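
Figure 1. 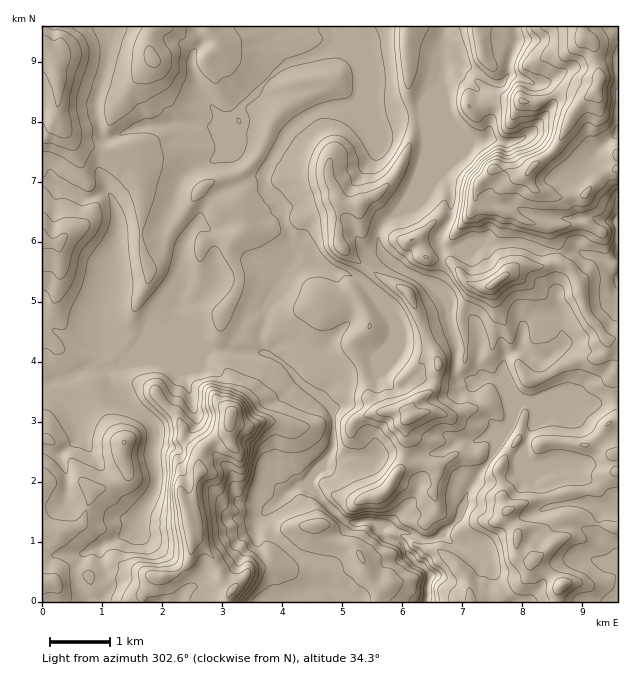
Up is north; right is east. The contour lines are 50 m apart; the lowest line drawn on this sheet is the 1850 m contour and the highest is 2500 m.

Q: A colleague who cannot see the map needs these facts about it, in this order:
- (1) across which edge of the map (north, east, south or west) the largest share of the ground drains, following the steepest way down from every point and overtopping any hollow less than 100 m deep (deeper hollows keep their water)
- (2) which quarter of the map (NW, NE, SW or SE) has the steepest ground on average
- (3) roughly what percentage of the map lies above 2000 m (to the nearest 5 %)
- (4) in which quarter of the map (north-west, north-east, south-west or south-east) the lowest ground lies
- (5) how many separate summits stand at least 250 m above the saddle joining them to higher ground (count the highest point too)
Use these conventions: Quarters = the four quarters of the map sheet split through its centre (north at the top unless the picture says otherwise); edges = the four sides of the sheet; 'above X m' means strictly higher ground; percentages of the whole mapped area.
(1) Most of the ground drains across the southern edge.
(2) Slopes are steepest in the north-east quarter.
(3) Roughly 75 % of the ground is higher than 2000 m.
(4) The lowest ground is in the south-east quarter.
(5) Counting only tops that stand 250 m proud, the map has 3 summits.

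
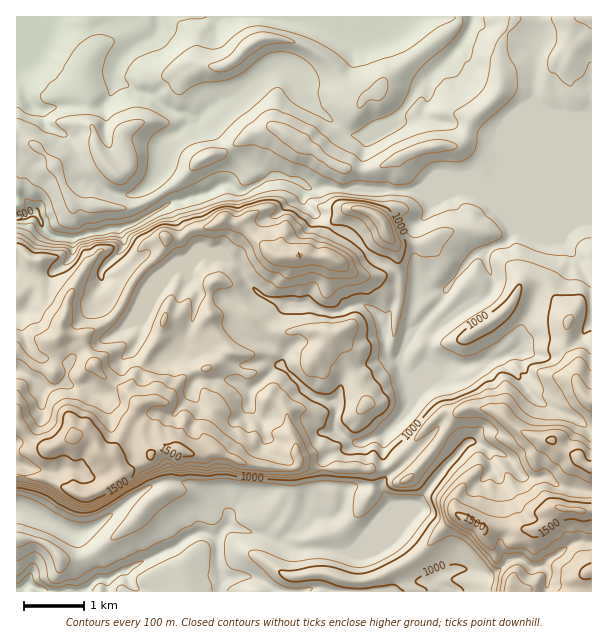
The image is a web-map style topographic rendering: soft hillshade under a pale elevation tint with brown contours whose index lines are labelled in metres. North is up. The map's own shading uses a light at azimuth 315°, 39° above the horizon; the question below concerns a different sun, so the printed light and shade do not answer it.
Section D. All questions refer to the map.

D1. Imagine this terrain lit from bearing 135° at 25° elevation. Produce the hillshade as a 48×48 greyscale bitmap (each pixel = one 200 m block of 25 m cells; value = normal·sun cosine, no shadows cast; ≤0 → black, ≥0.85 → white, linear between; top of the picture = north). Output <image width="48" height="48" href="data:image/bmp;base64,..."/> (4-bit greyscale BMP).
<image width="48" height="48" href="data:image/bmp;base64,Qk32BAAAAAAAAHYAAAAoAAAAMAAAADAAAAABAAQAAAAAAIAEAAATCwAAEwsAABAAAAAAAAAAAAAAABEREQAiIiIAMzMzAERERABVVVUAZmZmAHd3dwCIiIgAmZmZAKqqqgC7u7sAzMzMAN3d3QDu7u4A////ALeM7YQDZ3eIhlV5m8uWaLuYiHZAA1ZTaehK7ttzJXeIiHZVVndlIUmqmHdjAGYxNepGmr3cczV5h3ZlMRIzMABKuodXlopgEdtlZFm8y3RHdlVVVVVndjACm6dYu73oMnhlZCSby7p2dVVndmeKmHUAKrZZqJvdqURYq5Mou6qpl2d4iGZoqYdQAmiHdEjNy2eJrf9SjLqpmHd4iYd1nKh0ACZUMhJ5mKqGe//6SLupmId3iYiGW8y3AAREMQACIql2iL//+ZvMuru7zLqqeareQAVUQgATRcu3RVbv/+7e7czN3/28u5SP4AF1VFRGmGeZh3eK//3u7L3cz/yIiYUW6wBFVFeHh1WLuXeHesvMy5hUWaljEhFUjpAXZUeHZFEEmpVnVWZmZlZkV5h5ljAFatk0Z1RnQ7QAN3VHZURUZlVUaKp4zsMAaMyWVTACRqcAA0UVmIRVeXVkaauFrvwgBGumd0EBV5ggAjQSeblVaZVXZ4mCWt6QAAA0RmVFVXhSFGUyJXp1V5Ymd4qVV5umEAAAFWVVU2h3Z5cyMTeYiIlUeJu4Z4mYdTAABEM0ZVd4ZJlBVDRXmqmXVou6mYmYh3dQAhAANpd4c0iTOHZVaJmZdFm7vKmIiJqoQyAABFZpmHV2J6h3ZniJhkeru6uHZXvcqGM1QxInl6t2M6p4l3h3dkRqy5qnYgOt2nQ2mCEDpknJQGqGmYiGQyISiqm4dhAG3YQ1q2QQmmSccSd1eYd4dVeFWZm5h3MATLUzeocwbIVrpSVWiYeKuondu7q5h3hgBrdDR3dQK5VIyFVUepiJzbnO7bu5mWeVEohlRWiTB8U1rIdjR4eJvdq9yqu6mpZ2MlZVVmR3AKsSa9qGVnVYq7mZmZzLmrllM0RFVWEAAAMQJ825mHQ1VEMkeJ3KmquoQ0VVVDMSQAAAADnLunYjUwElZYymWJqqhmd2VANWvcqBAAAAaohRNSJpdYm2JGeImHd3dpU0iszNoAAAAABVIzAkQje5U0Vnh3d3d9tUZ3iInKQAAAACQxAAAAJ4hlZnd3d3d4l2d3iqdZy5QSAANlMiE1V4d3d3d3d3d4h3iHetyEa9yXh1aIiLqqrLmIiId3d3d3d3h3d7ymNL3JmZmpiIdGm9y6qIh3d3d3d2dmZ5unQBeqmZiZhlUQFpu7yoh3d3d3ZmZWVpu4ZBEmmYiIdmdRABRnq5h3d3d2VFVVQ3vKhlQhNWZVZ4qXQhE0eqh3d3d0QzNEMTWJmHZSADRFZoq6hlRVWbqHeIiFZlRWUiNXiYd1MTVmZmiruGVVRayoiIiFZnd4hVZnmqmHZEd3ZmZ5unVEQ1q5iIiFVFZ4hlZ3irvKhmd3ZlVXq5ZFQ0eZd4iXZEV4l1VEV4i+yXd3d2QjarllVEaId4mXdURomGRCJFM67bmHd3UyNZumREeIdXmndlRXiYZUI1MAjcmHZndlQ0e6U0eIdViXd2Vmd4h1RFUgA1ZVZ3d3ZTNqhDWJhleHd2Vnd3h2VVZCAAE1d3d3d1M4lDSJhmeA=="/>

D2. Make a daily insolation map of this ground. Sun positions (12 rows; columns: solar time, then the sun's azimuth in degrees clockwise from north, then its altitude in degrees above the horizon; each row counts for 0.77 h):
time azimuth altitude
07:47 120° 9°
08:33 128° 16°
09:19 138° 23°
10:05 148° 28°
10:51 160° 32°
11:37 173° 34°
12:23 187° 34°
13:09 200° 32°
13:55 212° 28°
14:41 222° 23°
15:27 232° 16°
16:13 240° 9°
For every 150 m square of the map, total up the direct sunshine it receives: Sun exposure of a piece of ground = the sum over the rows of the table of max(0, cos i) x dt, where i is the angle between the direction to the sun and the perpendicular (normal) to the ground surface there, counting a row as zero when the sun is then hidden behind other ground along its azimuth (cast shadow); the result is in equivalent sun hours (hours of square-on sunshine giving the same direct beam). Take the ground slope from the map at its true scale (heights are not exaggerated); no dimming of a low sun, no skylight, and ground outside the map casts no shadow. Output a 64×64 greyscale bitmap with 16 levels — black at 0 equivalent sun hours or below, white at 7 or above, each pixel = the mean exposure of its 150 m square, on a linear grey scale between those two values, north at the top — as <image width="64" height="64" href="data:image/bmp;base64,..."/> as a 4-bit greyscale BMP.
<image width="64" height="64" href="data:image/bmp;base64,Qk12CAAAAAAAAHYAAAAoAAAAQAAAAEAAAAABAAQAAAAAAAAIAAATCwAAEwsAABAAAAAAAAAAAAAAABEREQAiIiIAMzMzAERERABVVVUAZmZmAHd3dwCIiIgAmZmZAKqqqgC7u7sAzMzMAN3d3QDu7u4A////AKOM/dtBNUeIiIiIdmU0jO25ve7ty6h3eJmYdndndWiZ26ve3aZBJniIiHd3dnrMu97aYzasupmIh2VmVjFVd6zLmKur3tpiNniIiImrzJQRIhAAABWbuqmIeKkiISZ2Vsy6mIm7vNpSNXiIiau3IRAAAAAAACarqpmbu0JtpSRD3NtTI3q7vNtjR4h4h0IiNDM0RVQxElqqmbza7+zLdCG8pBIzRqu7q8tjVXdjI1Z4mqqXZmUyNqqrzMqrzMvJZyEBJGZEWbu6qrpollV4mYdneJmHdmQze97bm6mqvLzdASRpvKVFi7qpqrqYmZmYmHZWeah3dkM57tZEVUR73d1Wec7//HRYqqqZmYmIiJiZiIh5uod2VFilIiIzSKve7ZrN7v/+2USLu6qYiYiIiZmJmYirp3dolzESMjNDRlMh7v7e2s7dpUirupmZmIiJmZmZh3mbzLljJCIzMyIgAAD//scyN83thFd4qpqru7u6qYeYZp3+xzIkUjNDEhAAFeynREVlat3uy97v///////+7v/9xkiHUyJmNFI0I3u9JGiXeZqGWu////////7czcvMu6mIQWhkMiZFNJu8vNys3cu6updVrO7v7f6mIRNohjEBEiWFN4ZCIjMnqszKlJms3cuXVVZ4ypdXhSMyVnZGdRABElhkiXQhNqyp3KZDd0Jqu4UUZlVUIkZDNGU2ZFNDQyARFZZZmFa9y8u6cgG0ACV4ZBSGZUMzUzIjRWZkVDN8yUISWneryoeshCIzAmIBRUMyJIZkIVUjRDMkNERoh5vLljImp73cvMUAAAAUYxJkICIzaWRTNCR4ZFh3aJiWabzJZCJaru7bYgAAAmlEMzEAAjNZvMoiRmZmaZZGUzVWiqllQhIld1IiEAFHrCI0IAEjRlI1RmRlVWZWdDElmHdlRFVTEAAAABMiV4qmNFUyJFeGQRIjdlMzRkJEVpzKh2RUVVQxAAAAIjV5qXMUaaibu2EkMSJoZmeKpSRJy6qXZUVWZVQyEAESRYmYZHqod2nHIRIgAjabupZoVJq7mqdVVFdmZVQxEQRFMjRVyGZnZVZTEnZVQyN5qoeYiImaqZZFZ3d3eHZDIRAAIjSFiqmGEVhTaoh3ZWiGaIl3aJq6qHh2iJrNy6l1RGdzE0aauphRFGVJqYeIdCNGi6dmm6hVaIZnebzMuoiHd3YTJUWJd5pjNUaZiIl1Z4mqu6mJqYZnh2ZTNazLmJiIiXQiJHdAJ7llRqqXm3d4mWQ0MiFHdneZhnUhJry5iIiJlkRVR3QiWodkd4d5h3mGUyEQAAE1iJmXd1MRKLqXd2aYl3RFd2ZYl2VFVlM2h1VVREaGITepiHl3djESaph3VGeYdVaYd3aXZTQ1VniHVoq7vNvMzKqId3Z4ZTI4mIdDNWd1Q2l0Znl3VFR6y4V6zu3KvN7bqYh3d2eHVVaZhkIkZmRDWYRmWpd2dmaHV6zM7tzN79ypmHiadXdXdnh1QzR4hiE4lVdmuod3YiRpvO3e7u/pVEaYiZqmVmmFRENERpqpcRSZI3ZsuIdlRYq87u7u23UzabmqqZhleGQzIzVXgxEiEjuROYfMqIiJuqqGZ3RCEki9yaqomZZkIjIzRXcgAAAAACElmb3am6u7pTMQEAACWM6niJmau6ZDNFZmZQAAAAAAABEmdX3u7dtiNEAAASRnqkMkaJmrunZ4iHdlAAAkUxAAAAAAFHruuFIiMQAUVnmmRDIkVmVVeIiIiHYQAliIh2UxAAAAAUYmhRAhABary1JYdCIzVUZ4iIiIiJM2mZmamGUhAAAAAAAncQACRolyAmdlREZVZ4iIiIiIWsqZdlMRESMQAAAAAAABIQABAAAAATZ2VEZ4iIiIiIi7updlRGh1M1UxAAAAAAAREAAAAAAkV3d3iIiIiIiIiJqql2ZqzKllRoZCAAAAASNFVUETVomHd3d4iIiIiIiImquXd5unmHZlaYZUMiI1aJmqqompmZl3iHiIiIiIiIiamHZnqWZ3Z2ZozLqYeJmau6dUI2mqu7qqmIiIiIiIiJqnVWiXV3VnZ1M2mqqrvMzJUyIRE2m97dy5iIiIiIiImXVVaIVnZnd3UxAFq7u8uoVCIjMhEkaJiJiIiIiIiIiFMjWHZGeImYZkMiNYu7uWUzRFZkMRAAAkeIiIiIiIiFMjepl1Rom7qWVnZURYljITNYqXdlMyEjWKmIiIiIiIABNEMhIyJFVVZ3d2QzMhESNYmrqYd2aJmIu5iIiIiIgzRTIjMiIhEkeZl3dkMiIjRomZq8uWd2d2Z7uoiIiJmVeZmZiHVEM2mqmJh3ZUNFZ3iIiKqqhmVVVVerqYmZmpV3d4h3dlVpqZqZmYh3ZWd3d3d3iJmXZmZVVXmZiImYh2Zmd3d3eKqqmru7uYh2Z4iIh2ZniJhmZVZmd4iImZiHZlZnd3d3d3iZrN7tuYd4iJmGREVomYdWZ2d3eIiZqZh3Zmd4iHZlVWiIdpzLmIiJqnVDMzWKqXZ2d3Z3iJmZiId2ZniJhlVENEMiN83KqrymREQyI1iql2d3d3eHeImYiHd2Z4mYdlVUREM0jO7uxzI1ZmZURXq5Z2d4iIdnibiIh2ZmZ4iIZmZlREMjeGQRJGd3d3ZURpqGZmiIiIiJqIiHd4d3d3h3d1VVQxAAACRXeIiIh3ZUWJdmZ5mYiZqYiIh4iIh3d3h1RFZUIQE1Z3eIiIiId2VVd3iHiIeJmZ"/>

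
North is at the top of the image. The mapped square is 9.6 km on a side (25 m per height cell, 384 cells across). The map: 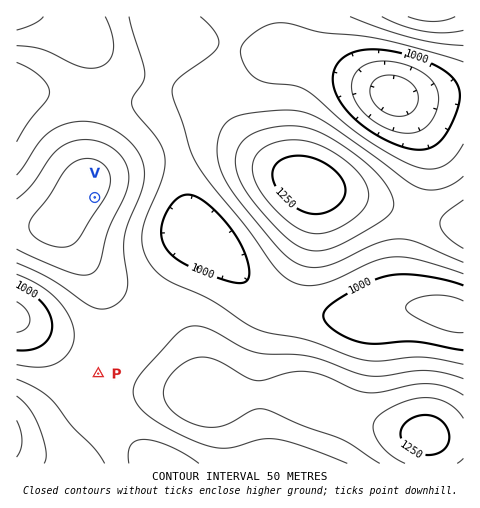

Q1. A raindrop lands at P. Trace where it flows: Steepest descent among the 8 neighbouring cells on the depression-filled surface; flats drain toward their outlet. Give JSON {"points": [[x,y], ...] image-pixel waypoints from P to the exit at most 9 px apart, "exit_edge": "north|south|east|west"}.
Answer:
{"points": [[98, 374], [89, 364], [80, 355], [70, 346], [61, 341], [52, 335], [42, 330], [33, 326], [24, 322], [17, 319]], "exit_edge": "west"}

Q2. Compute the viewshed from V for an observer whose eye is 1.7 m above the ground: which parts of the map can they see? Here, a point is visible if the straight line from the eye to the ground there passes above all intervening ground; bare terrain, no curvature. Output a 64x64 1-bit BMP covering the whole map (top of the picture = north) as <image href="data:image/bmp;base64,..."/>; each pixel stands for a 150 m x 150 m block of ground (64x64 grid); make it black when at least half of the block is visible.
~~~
<image width="64" height="64" href="data:image/bmp;base64,Qk0+AgAAAAAAAD4AAAAoAAAAQAAAAEAAAAABAAEAAAAAAAACAAATCwAAEwsAAAIAAAAAAAAA////AAAAAAAP/wAAAAAAAD//AAAAAAwA//4AAAAAHwD//gAAAAA/wP/+AAAAAD/g//4AAAAAf/D//gAAAAD/8P/+AAAAAf/4///wAA/D//z////AP////gP///j/////Af////////8Af////////wB/////////AD////////8AH////////wAP////////AAf///////8AA///////+AAD//////8AAAH////4AAAAAf///+AAAAAB////wAAAAAP////AAAAAB////8AAAAAH////wAAAAA/////AAAAAH////8AAAAAf////wAAAAD8Af//AAAAAPgAf/8AAAAB4AA//wAAAAPgAB//AAAAA8AAH/+AAAADwAAf/wAAAAOAAD//AAAAAcAAP/8AAAAAwAA//wAAAADAAH//AAAAAAAAf/4AAAAAAAB//gAAAAAAAH/8AAAAAAAAf/wAAAAAAAB/+AAAAAAAAH/4AAAAAAAAf/AAAAAAAAB/4AAAAAAAAD/AAAAAAAAAP4AAAAAAAAA/AAAAAAAAAB4AAAAAAAAADAAAAAAAAAAEAAAAAAAAAAAAAAAAAAAAAAAAAAAAAAAAOAAAAAAAAAA/AAAAAAAAAD/AAAAAAAAAH/AAAAAAAAAP///8AAAAAA////wAAAAAD////AAAAAAP///8AAAAAA////w=="/>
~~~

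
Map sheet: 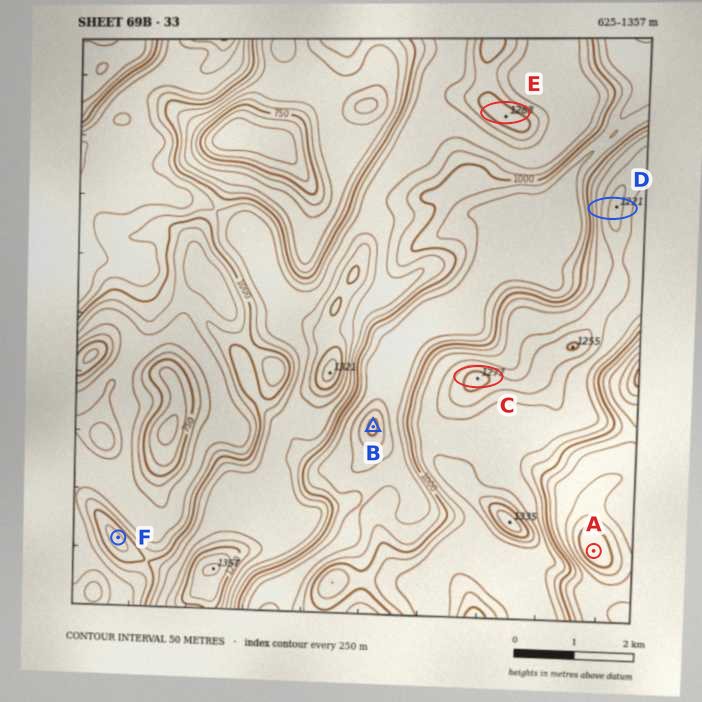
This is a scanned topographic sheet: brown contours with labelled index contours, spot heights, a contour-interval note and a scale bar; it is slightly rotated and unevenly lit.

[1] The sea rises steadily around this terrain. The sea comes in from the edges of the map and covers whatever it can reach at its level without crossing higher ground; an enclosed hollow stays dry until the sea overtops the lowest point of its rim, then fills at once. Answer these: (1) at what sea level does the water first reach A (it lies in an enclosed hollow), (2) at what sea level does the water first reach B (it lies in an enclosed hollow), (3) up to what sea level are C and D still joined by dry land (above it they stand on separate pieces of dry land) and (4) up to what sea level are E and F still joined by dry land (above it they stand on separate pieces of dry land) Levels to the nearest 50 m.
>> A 850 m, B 900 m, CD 1150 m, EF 1000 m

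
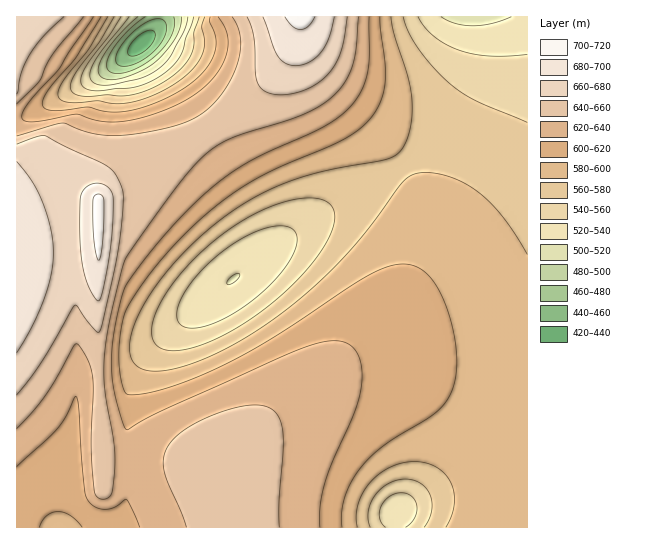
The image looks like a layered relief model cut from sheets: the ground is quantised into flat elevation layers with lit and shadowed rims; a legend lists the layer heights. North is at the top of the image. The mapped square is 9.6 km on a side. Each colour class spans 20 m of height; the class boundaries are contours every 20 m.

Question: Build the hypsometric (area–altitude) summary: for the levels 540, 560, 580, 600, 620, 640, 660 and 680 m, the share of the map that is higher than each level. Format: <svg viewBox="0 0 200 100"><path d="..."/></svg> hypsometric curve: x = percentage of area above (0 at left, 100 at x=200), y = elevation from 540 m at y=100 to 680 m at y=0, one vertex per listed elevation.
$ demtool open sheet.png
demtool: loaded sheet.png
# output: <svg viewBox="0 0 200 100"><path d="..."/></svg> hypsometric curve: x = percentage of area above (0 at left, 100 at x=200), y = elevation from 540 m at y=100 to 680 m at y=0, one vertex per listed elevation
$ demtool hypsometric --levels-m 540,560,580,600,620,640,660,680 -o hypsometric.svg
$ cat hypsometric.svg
<svg viewBox="0 0 200 100"><path d="M187 100l-13-14-23-15-41-14-32-14-30-14-28-15-12-14"/></svg>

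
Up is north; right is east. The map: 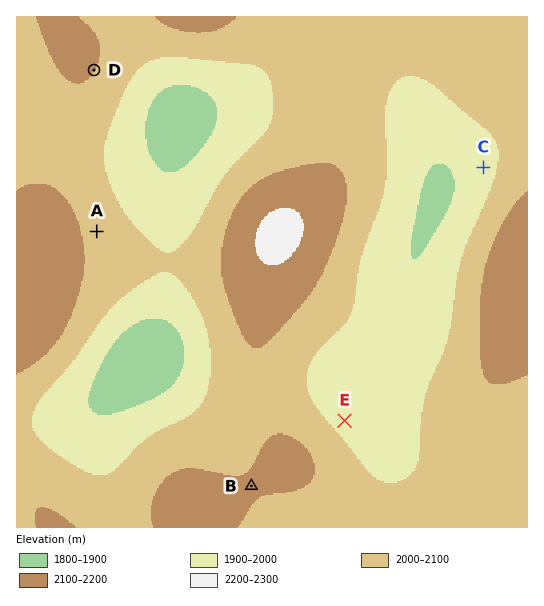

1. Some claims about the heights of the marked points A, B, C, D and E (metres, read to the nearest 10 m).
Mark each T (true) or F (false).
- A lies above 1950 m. T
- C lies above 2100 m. F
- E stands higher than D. F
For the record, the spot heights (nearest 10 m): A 2070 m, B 2110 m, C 1970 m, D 2100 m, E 1960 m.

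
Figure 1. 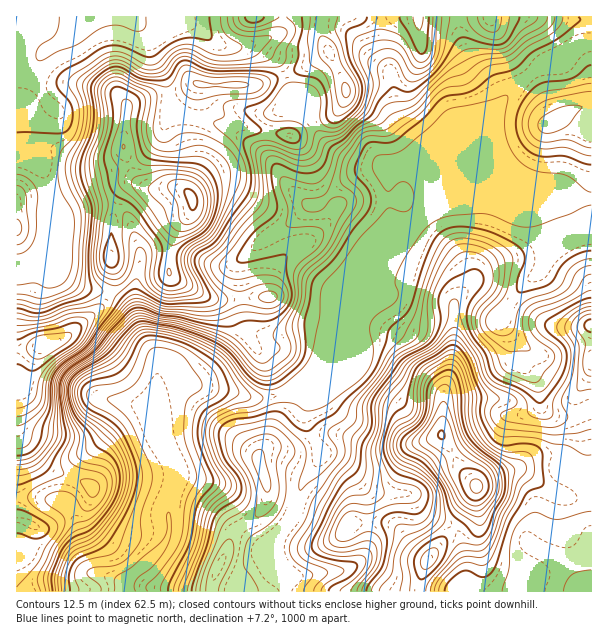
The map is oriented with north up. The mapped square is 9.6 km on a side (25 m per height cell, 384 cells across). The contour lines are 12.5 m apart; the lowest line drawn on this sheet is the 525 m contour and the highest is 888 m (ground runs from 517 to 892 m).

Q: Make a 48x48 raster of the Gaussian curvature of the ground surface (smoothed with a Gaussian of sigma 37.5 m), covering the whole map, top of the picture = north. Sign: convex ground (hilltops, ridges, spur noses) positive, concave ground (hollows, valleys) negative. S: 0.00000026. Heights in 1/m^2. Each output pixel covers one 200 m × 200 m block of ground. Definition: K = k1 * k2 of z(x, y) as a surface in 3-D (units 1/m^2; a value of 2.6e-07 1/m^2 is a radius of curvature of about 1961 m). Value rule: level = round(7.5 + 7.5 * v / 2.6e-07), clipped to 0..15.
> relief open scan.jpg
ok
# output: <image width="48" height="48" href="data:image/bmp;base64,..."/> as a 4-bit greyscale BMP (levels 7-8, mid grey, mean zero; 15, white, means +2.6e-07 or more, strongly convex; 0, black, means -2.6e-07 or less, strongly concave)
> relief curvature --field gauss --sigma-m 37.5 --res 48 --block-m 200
<image width="48" height="48" href="data:image/bmp;base64,Qk32BAAAAAAAAHYAAAAoAAAAMAAAADAAAAABAAQAAAAAAIAEAAATCwAAEwsAABAAAAAAAAAAAAAAABEREQAiIiIAMzMzAERERABVVVUAZmZmAHd3dwCIiIgAmZmZAKqqqgC7u7sAzMzMAN3d3QDu7u4A////AHVnZoh1lkZ6aHh3d2iiLbdxH6h3iId4iHUY24aHeHd5mHeIiIdquEWFWZp2d3iHh4mYzIeHiId4mHeHZndmrGd7+Wpld3h3d3dVmFV4d4mHeIiHZ2epeHd4yDWFeId3d4eIR2V3d3mYZ3eHZ2fcdmVWdVWpeIeIiHm4F5d3d3iHmXeHeIiddGd5glhYiYeHeIiGV5hniIdnmnZ3eIeMhYmIkiYTmHh3d1iYiLt2iIdmh2Vod3d3eXaJpWvYdYiIh2iIh82lZ3d3iIZ5d3h3d2af92v/hpd4d2d2Z6u1V3iJmIaIeHd4d2R7l3ffUnV4d2VVZ4imZ3iHeHeHh3iHZ2N3RnWcAJeId7t3iHeHd3d3iZmHeHi5dkrHZENZdndod5uYVVd3iHdmmIiZh1d2VV3puUSNuIhnd2Z3Q2dmeHdmy4eJiGd2i3VljomYd3d3d3ZBF3ZneHdkmpd3eHeImlLfN2mcx2mWd5u1j9d4iIdkd2l2Z4h2Rai+M1iIiGZoeIuF/9h3eId4p1YSd3iHVqlGq5cwa2VoiHQC/7d3d3eIiFV1Z3iImYdXvch4h3qIRoQAzoVnd3d4mnrqhnd3i4d5mtiLyYd5anhgWCJWiIiIqnq4t1h4iWRYd5hmd3i8jTu4/1Ro3JqolUiIyGd4eGR8tWd1V2eaUFmWz3iK/KmHU1d2V3d4d3eKwwSqhlh1iGZ2qiZ4hoZ3VYhjOIeHd3d2hQO/l4t0j4mYlkhlScRoh2eJdnd3d3iHd2R6dnl2elmodlAACOhkZCXP9miHiHiHmoZoVGeIcneKpSIyCv21eHeJdqmIh4iHiHeKd4iYdYd4lju0Kvp5uYd2JKh3iHh3eHeJeIiHind4mK/2mHG+qYh3ZXdniHh3eIiZdnd3eFd3dpyXyACbVniHeJp3h4h3d5mYdneHdrZ3d3RneFNnRoiHeImIiIh3doh3d3d3d8d4iYuHeIrud4iHd4dnh4h3dmd3eIh3h2iIm3VZh3i/hnd3d4d4dnd3d3d3eIiHeId3imNYd4ifdHdWeIeLlneHd3h3eIiIh5d3Z3iHiHjdVYhoiHZHhneHeIiIiHeIh3d3aIiHd5qmVpl5h3dXmId3eIiIh3d4h3iHZ4h0VXhkaKmLhmd5mId3iIiId3d4h3h2VpmXSJh3iIWbiId3eYd3iIiId2Z4iHd3iXe6i6d4h0NUzoUzvXZ4d4iId3mHeXd4qnZliod3d3hTuxC32HiHd4iHdpuXeHeImnZmeId3d3eJdmXZYGd3eIiIdpmIeIeIq4Z8l4d3d4ZYh4lttId4eYd3d3iId4d3dX/LgjZ3d4mXmKqP81aHiYd3h3eHiHd2UD/3YgXISL3jSIdsslZkd3h4iHZ4hnh3dneX7XzWeIdSN3c0d5pnlneJd3d4h3iHeHM1m2uZuph3iHmGp4qN9Wd4VYiId3eHiHVXiGM2iHd3d4m2h3h7tWZot4h3h3d3iHd3iHdndVVquIZld3doeHZ7xmh3iHiHeHd4h4h3dq/CRnd3l2d6hmablnqFZw=="/>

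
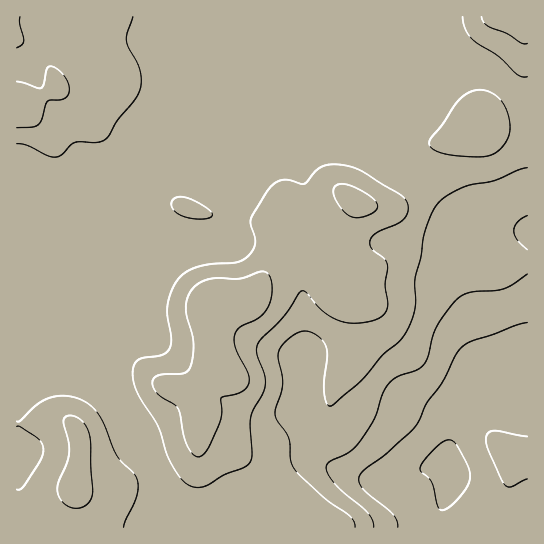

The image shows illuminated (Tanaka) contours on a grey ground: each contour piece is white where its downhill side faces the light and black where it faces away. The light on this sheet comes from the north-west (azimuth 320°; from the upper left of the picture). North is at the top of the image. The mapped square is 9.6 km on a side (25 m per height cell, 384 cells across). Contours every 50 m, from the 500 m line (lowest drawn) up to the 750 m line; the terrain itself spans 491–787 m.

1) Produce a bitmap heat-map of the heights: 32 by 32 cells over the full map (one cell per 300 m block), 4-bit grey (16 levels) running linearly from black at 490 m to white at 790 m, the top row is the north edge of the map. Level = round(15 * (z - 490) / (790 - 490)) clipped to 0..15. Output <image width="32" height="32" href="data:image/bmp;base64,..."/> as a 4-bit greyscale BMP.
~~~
<image width="32" height="32" href="data:image/bmp;base64,Qk12AgAAAAAAAHYAAAAoAAAAIAAAACAAAAABAAQAAAAAAAACAAATCwAAEwsAABAAAAAAAAAAAAAAABEREQAiIiIAMzMzAERERABVVVUAZmZmAHd3dwCIiIgAmZmZAKqqqgC7u7sAzMzMAN3d3QDu7u4A////ALvMzLqZiIiIiJmXUyERIjO7zdy6mZmZiZmYdTIRARIzu97cy6mqqZmZh1MhEQASM6vN3LqqvLqqmHZDIRAAEjOqzdyqq83Muph2VDIRABNEq83bqavd3LqYd3ZUMhEjQ7vN25ms3dy5h4h2VDMhIyKrzLqavd3cuYeIh2VDIiIRmaqZms3d3cqHiIdlRDIREZmZmZvd3e7bh3iYdlVCIRGIiImau83uyod4mYd2QyIhiIiJmarO7cqHiJmYdlMzIoiIiZmazu3bqYmqqYdUQzOIiJmZm97+7bqru7qXZUREiImZmZrO/u7Lu8u6l2ZVVYiZqZiavd3dy7y7upd2ZmWImZmIiaq7vMu8u7qYd2ZmiJmYiIiZmavLzLuqmHdmZomZiIiJmaqrzLvMuph2ZmWJmZiImquqq8y73cupd3ZmmZmYiJq6qZvLvO7bqYh3ZpmZmIiZmZiau7zcupmYiHeZqpmYiYiIiZmrupmZqZmYqrqqmYiIiIiJmZmZqqu7qczLu6mIiIiIiJmIiZq7zLrtzMuqmIiIiImYiIiZq8y67d3MupmIiIiIiIiIiZvMqd3dzLupmZiIiIiIiIiZqqrd3cy7qZmIiIiIiIiIiZmr3dzMuqmYiIiIiIiIiIiavNzMy7qZmIiIiIiIiIiJrN3czMu6qZiIiIiIiIiIic3d"/>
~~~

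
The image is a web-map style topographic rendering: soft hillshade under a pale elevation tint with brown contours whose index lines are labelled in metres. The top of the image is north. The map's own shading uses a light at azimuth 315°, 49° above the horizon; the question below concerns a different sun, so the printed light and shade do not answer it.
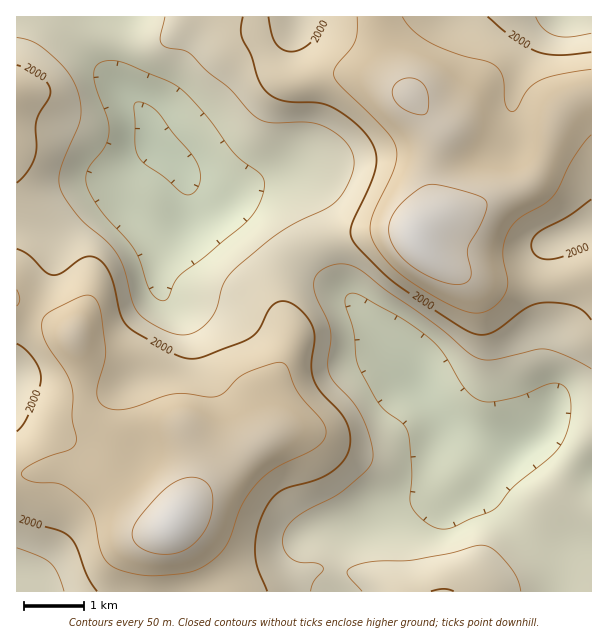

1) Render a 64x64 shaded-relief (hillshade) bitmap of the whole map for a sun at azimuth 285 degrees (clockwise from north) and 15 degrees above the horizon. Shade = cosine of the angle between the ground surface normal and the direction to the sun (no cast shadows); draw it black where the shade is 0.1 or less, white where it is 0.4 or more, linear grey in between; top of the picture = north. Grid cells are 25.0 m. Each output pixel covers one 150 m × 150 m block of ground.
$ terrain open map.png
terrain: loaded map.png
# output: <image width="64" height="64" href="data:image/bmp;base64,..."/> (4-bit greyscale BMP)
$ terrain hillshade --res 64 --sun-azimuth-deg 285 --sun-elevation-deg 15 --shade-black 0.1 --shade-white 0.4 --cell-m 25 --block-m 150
<image width="64" height="64" href="data:image/bmp;base64,Qk12CAAAAAAAAHYAAAAoAAAAQAAAAEAAAAABAAQAAAAAAAAIAAATCwAAEwsAABAAAAAAAAAAAAAAABEREQAiIiIAMzMzAERERABVVVUAZmZmAHd3dwCIiIgAmZmZAKqqqgC7u7sAzMzMAN3d3QDu7u4A////AIiZq8y6mId2Znd4h3ZlVVZmd4mru6qZmYh3ZlVVZ4iZiZmrzcqYh3ZmZmZ3ZlVVZnd4iaqqmaqpiIdmVVZniJmJmazdy6mHdmVVVVZlVEVniIiZqqmaq6qZh2ZVZneIiIiZrN7cqZh3ZURERERERXiIiImZmZmqu6qYdmZnd4iIiImr3dy6mYh1QzMzMzNFeIiIiJmZmZqru6l2Znd4iIiIiJrN3cuqmXZUMzMiIjRniIiIiZmZmZq8uod3eId4iIiIibzdy7uqh1QzIiIiNFZ3d3iIiIiIiby6mIiIh3iIiIiJq8zLu7uYZUMiIiIjRWZ3d3iIiIeIq7upmZiHeIiIiIiau7u7y6l2VDIiIjNFVWZmd3iId3iJqqqqmYh4iIiIiJmqqrvMuodUMyIiNERFVVVnd3d3d3iaq7upiId4iIiImZmaq7y6l2VEMhI0VURERFZnd3h3d4mrzLqYd3eIiIiZmZmavLuYdmVCIjRVVEMzRWZmeId3eJq8y6l2ZoiIiJmZmZmru6mHdlQiJFVUQyNFVVVoiHd3ibzMuoZVmYiIiZmIiaq6qYiHdUM0VVRDIjRVRWeJh3d4q83Ll2WpmIiJmYiJmqqZiIiHZDRFVUMiNEREV4mYd3eKvdy5drqpiImZiIiZqZiIiZh2VEVVQyIjRURWiJiHd3ms3cuXy7qYiZmYiJmpmIiJmYdlVVVDESNFVEZ4mYd2eJrN3LncupmJmZiJmamIeImZmHZmVUMRE1VVVWiJiHZ3iazdy93LqZiZmZmaqYd3iZmZh3ZlQxETVmVVaJmYd3d4m97d3dypmIiJmaqql3eJmZmIdmVDISNWZmZ4mZh3Z3eJzd3e3LqYiImaqqqYeJmZmYh2VEMyM1Znd4mqmHdmZni93d3typh3eJqqqpiJmqmZh2VDMzM0Vmd4mqqYd2ZmaKzdze3LmHZniaqpmZmqqZiHZCI0RERVZ4mru6h3dmVXm8zM3duoZVZ4mZmZmruqmYdTESNFVVZniau7qHd3ZVaKu7zd25dlVneIiImqu7qph1IAE0VVVmeJvMuod3dmVnmqvN3Ll1VWZ3d3iau7u6qYUgACRVVmd4m8y6h2d3ZniJm73cqGVFZ3d2eJq7u7u6lzAAE0Vmd4irzLqGZnd3iJmavdynVEVmdmZ5q7u7u7uoUQATRWZ3iavMunZVZniJqZq83KhTNFZmZom7u7u7u6liABJFZ3iavMy5dURGeJqqqavMuGQjNFVnirzLu7u7qWMQE0Z3iau8y6hkMzVniaqomry5dCESNGeavMu7u7uoYxEkVniZq8y6mGQyNFeImZZ5q7qFMQAkaKu7u7u7uphTIjVniaq8y7qHZDI0VniIlmebu5YxABR5q7u7u7uql1MjRXiau8y7qYZUMjRWd3iFVoq8p0EAFHmru7u6qqmHVDNGibvMzLqYdlQzNWd3d3VWeby4UQAUeau7u7uqqYdUREaKzdzLqYd2VDNFeIiIhVZ5u7hSACR5q7zMu6qph2ZVVovN3cqYd2ZUM0V4mZmWZnmrqFIRJXmqvMzLuqmId2Znm97tuod2ZlQzRXiaqqd3eJqoUhJFeJq8zMy7qZiId3is7uy5d2ZmUyI1aJmqp3d4mZdTI1Z4iavMzMu6qZmImr3u7Kh2ZmZTIiRXiZqod3eIdkNFZ3eJq7zNzLuqqZqr3v/sqHZmZlMhI0Z3iZd3d3dlRFZ3d3iau8zcy7qqqrzv/+yod3ZmVCIiNFZ3h3d2ZVREV3h3eJmqvN3Luqqrzf//7KmHd3ZlMyIzRFZndmZUREVniHd3iZmrzMu6qqvN///supiHd2ZUQzMzRVdmVUREVneId3eJmau8y6qqqr3///26mYh3d2ZVQzM0VmVEQ0RWeId3eJmZmru6qqqqvO///cqZiIiIh3ZUMzRWVDMzRFZ3d3d4mqqqqqqZqqqr3//+ypiIiIiIiHUzNFVUMiM0Vmd3d3iaqqqZmZmaqqvO//7LmHeIiJmZhkM0VVQyIjRVVmd4iZqrqpmIiJmqqs7//suYdneIiJqYVERVVDIiNERFZ3iJqru6mId4mZmaze/ty5h2ZneImqllRFVUQzMzMzRXiJmqu7qYd3eJmZrN7tzLqHZWZ3iaqXVEVVREREMyI1eJmqq7uph3Z3iZqs3dy7qpdlVWd4qqhlVVVEREQzIkV4mqqru6qYdmd4mrzMy6qZiHZVZnmrqXVVVERERDIjRnmaq6qqqph3Zniau8y7qYiIdmVWeaupdlVURERDIiNXiaq7qqqqqYdmZ5q7u7qYh3d3ZVZ5q7mHZlVEQzIiNGeJqruqqqu6mHZniqu7uph3Z3d2Vnmruph3VVVDIRJFeJmaqqqqu7uph3eKq7u6mHZmd3dmaKu6qYhmVUMiI0Z4mZmqqpq7u6mZiJqqqqqZh2Z3h2ZomrqqmXZlQzM0V4mZiZqqqqu7qqqqqqqqqpmHZneIdmeKqqqqd2VURFVniZiImaqqqqqZqru7uqqqmYd3d4h3Z4mqq7uHZlVWZniZmYiJqqqZmYiavLu7qpmYh3d4iId2eImru4d2Zmd3iJqqiImqqpmYh4q8zLu6mYh3d4iIh3ZneJq7iHd3d3iImruoiaqqmYh3ebzMy7qYd3d3iIh3dmZnmquIh3d3eIibzLqZmqmZh2Z5rMzMuod2Znd4iHdmVVeJqoiId3d3iJrNy6mZmZmHZmiszMy5h2ZmZ3iId2VUVomq"/>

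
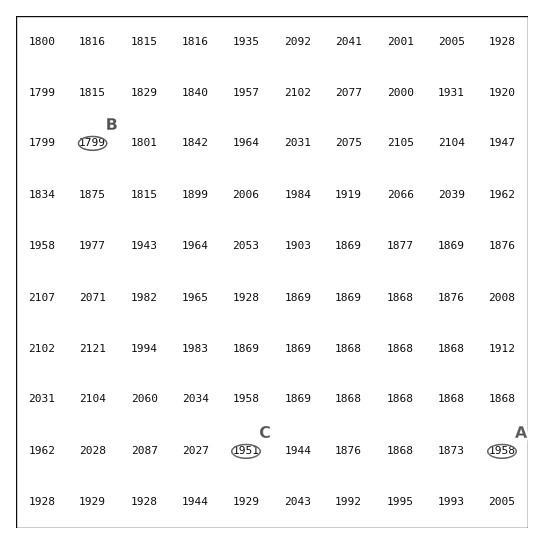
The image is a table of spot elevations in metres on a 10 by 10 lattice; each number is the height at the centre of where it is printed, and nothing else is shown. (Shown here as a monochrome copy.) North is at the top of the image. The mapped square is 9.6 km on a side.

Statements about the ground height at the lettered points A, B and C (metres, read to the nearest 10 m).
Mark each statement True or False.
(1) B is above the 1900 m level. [False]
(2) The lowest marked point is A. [False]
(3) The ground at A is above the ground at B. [True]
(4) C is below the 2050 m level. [True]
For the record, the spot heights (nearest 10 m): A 1960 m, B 1800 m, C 1950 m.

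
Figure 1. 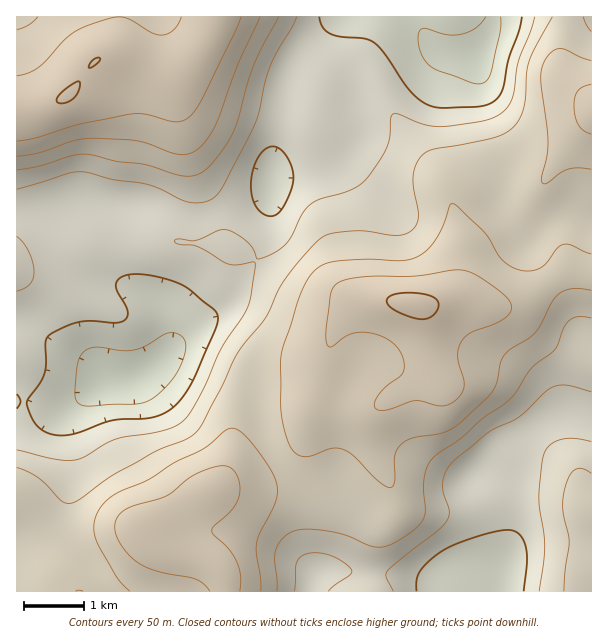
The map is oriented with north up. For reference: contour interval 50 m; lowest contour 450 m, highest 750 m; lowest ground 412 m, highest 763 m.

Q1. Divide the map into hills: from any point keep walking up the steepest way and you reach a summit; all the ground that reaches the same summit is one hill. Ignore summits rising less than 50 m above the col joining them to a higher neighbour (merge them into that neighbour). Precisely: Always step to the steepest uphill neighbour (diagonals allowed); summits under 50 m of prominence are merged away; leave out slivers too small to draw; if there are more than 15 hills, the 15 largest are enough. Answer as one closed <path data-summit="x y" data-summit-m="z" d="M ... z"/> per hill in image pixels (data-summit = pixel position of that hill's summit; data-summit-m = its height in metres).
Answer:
<path data-summit="414 305" data-summit-m="763" d="M492 16l-153 0-33 32-17 26-17 82-1 32-5 6-9 5-54 18-15 0-26-9-22-4-56 0-19 4-49 2 1 382 92-1-13-22-26-30-6-12 0-18 9-32 0-21-6-27 1-12 5-9 28-24 6-4 25 0 18-10 23-18 19 2 51 22 9 13 10 34 15 32 9 12 32 28 4 9 0 24-3 14-1 28-6 11-3 11 190-1 0-18 9-34-2-35-8-18-22-12 12-6 42-38 24-15 9-3 10 0 15 6 4-1 0-202-10-4-12 0-9 3-19 12-15 15-11-10-11-15-5-9 2-54-18-52-4-27-5-12 1-8 14-21 3-9z"/><path data-summit="68 95" data-summit-m="752" d="M338 16l-321 0-1 193 49-1 19-4 56 0 22 4 26 9 15 0 63-23 5-6 1-32 17-82 17-26z"/><path data-summit="146 534" data-summit-m="723" d="M186 352l-16 2-20 16-18 10-25 0-6 4-14 10-17 19-3 16 6 27 0 21-9 32 0 18 6 12 26 30 14 23 198 0 6-19 4-3 1-28 3-14 0-24-4-9-24-20-17-20-12-24-13-42-6-11-13-8z"/><path data-summit="591 110" data-summit-m="722" d="M591 16l-97 0-4 17-15 24 9 44 18 52-2 54 11 18 14 16 17-15 19-12 9-3 22 2z"/><path data-summit="591 509" data-summit-m="624" d="M573 412l-10 0-18 8-39 30-18 18-12 6 21 12 5 6 4 12 2 35-9 34 1 19 92-1 0-172z"/>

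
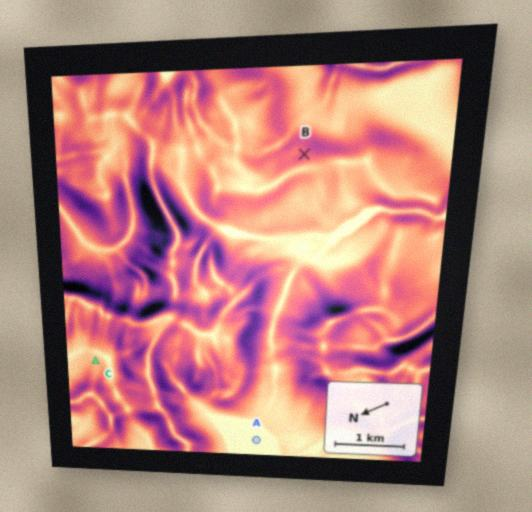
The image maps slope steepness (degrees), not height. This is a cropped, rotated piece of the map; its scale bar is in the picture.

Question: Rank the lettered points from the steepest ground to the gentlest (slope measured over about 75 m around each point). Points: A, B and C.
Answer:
B C A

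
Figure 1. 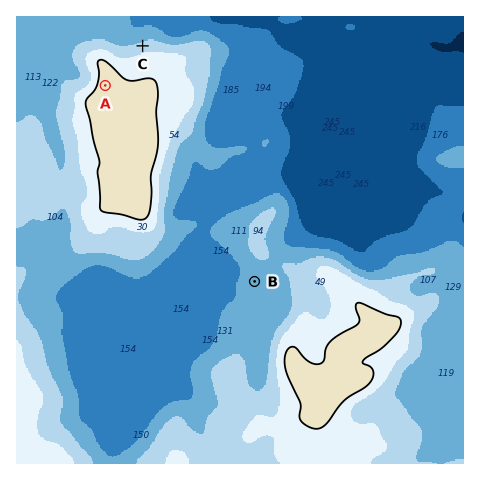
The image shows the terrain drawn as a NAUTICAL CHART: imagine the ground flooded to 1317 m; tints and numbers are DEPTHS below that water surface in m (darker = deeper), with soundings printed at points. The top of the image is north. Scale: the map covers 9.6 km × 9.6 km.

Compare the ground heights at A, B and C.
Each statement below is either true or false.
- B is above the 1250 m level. false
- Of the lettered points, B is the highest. false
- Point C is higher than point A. false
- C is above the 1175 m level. true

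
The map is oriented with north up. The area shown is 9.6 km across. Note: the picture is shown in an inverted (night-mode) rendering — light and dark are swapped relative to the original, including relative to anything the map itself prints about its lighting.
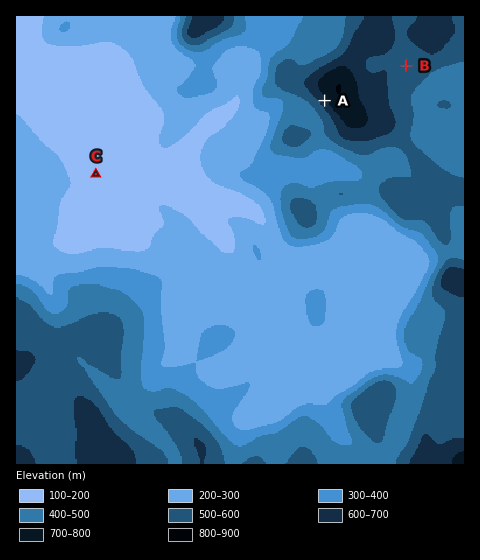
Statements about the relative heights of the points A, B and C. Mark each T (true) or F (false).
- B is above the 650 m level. F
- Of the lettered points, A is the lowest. F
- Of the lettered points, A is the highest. T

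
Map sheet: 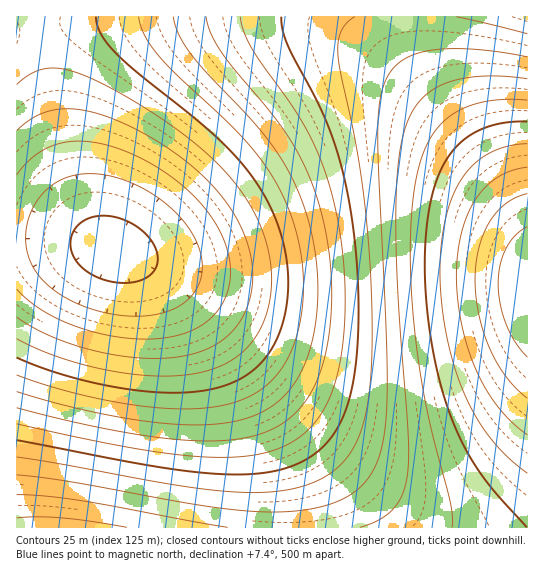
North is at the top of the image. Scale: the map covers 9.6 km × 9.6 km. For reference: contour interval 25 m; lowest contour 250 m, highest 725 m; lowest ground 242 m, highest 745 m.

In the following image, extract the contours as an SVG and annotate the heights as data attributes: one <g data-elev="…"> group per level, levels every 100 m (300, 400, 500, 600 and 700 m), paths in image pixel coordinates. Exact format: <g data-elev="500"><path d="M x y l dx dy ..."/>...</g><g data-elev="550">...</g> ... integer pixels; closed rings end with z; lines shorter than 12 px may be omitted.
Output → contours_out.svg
<g data-elev="300"><path d="M17 175l9-12 12-10 13-7 14-4 16-1 16 2 17 4 19 7 20 11 18 12 18 14 14 15 12 16 8 17 6 16 2 16-2 14-3 12-7 11-8 10-10 8-12 6-15 4-16 3-19 0-20-2-21-4-20-6-19-8-17-9-13-9-12-12"/></g><g data-elev="400"><path d="M139 17l5 17 12 19 18 20 49 45 23 23 20 26 16 27 14 36 7 39-1 37-7 35-13 26-8 11-9 9-11 7-13 6-31 7-40 2-48-6-55-12-50-16"/></g><g data-elev="500"><path d="M281 17l2 13 4 15 32 61 15 36 11 40 8 47 5 64-1 61-3 24-5 21-6 18-8 14-16 19-20 13-25 8-31 3-34-1-43-5-149-28"/></g><g data-elev="600"><path d="M127 527l-65-9-24-1-21 1"/><path d="M527 100l-22-1-22 3-18 6-15 8-12 11-10 15-7 19-6 22-3 31-2 36 1 39 4 42 12 79 24 95 1 22"/></g><g data-elev="700"><path d="M527 194l-10 3-11 6-9 9-8 10-6 12-4 15-4 30 4 36 11 34 16 28 10 12 11 9"/></g>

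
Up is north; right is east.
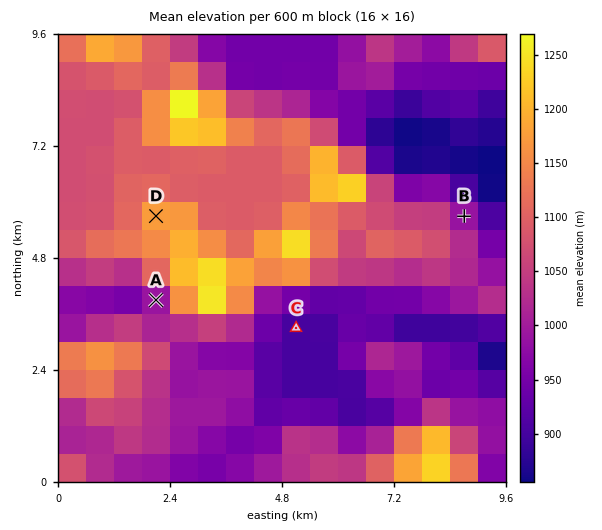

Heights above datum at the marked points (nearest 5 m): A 970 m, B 995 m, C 905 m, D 1185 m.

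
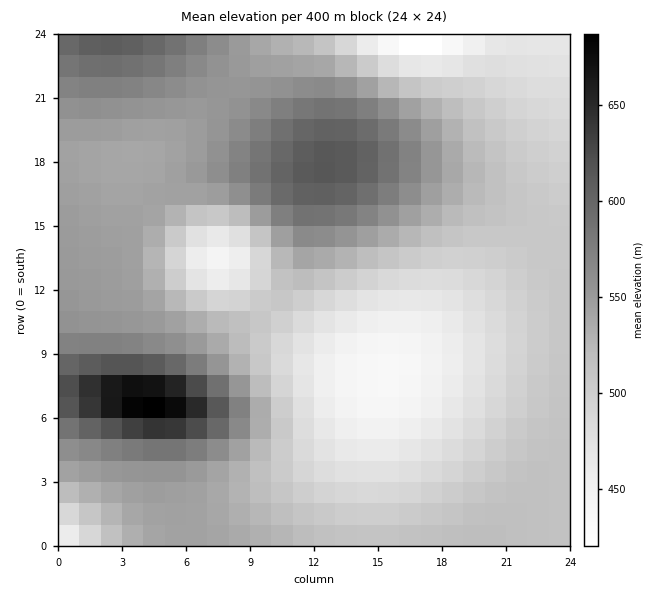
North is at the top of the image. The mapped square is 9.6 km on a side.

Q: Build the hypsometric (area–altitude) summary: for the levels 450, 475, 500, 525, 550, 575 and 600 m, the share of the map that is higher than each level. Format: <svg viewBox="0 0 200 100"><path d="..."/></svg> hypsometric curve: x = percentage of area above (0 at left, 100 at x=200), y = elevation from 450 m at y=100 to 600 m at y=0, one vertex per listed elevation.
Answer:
<svg viewBox="0 0 200 100"><path d="M190 100l-19-17-30-16-46-17-39-17-27-16-15-17"/></svg>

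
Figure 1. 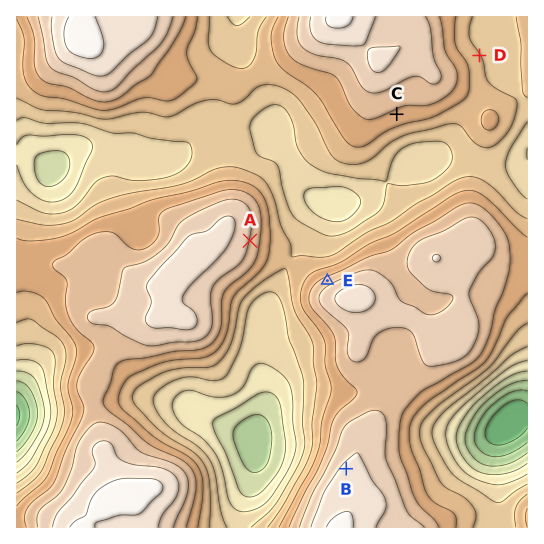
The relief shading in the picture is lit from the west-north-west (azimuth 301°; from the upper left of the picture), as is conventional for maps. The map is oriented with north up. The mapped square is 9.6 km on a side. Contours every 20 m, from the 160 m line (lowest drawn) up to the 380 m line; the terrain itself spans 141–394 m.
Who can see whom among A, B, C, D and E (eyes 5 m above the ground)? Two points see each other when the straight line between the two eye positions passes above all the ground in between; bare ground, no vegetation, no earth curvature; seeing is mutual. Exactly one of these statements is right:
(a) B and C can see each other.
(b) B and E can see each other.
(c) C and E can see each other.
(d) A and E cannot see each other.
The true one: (c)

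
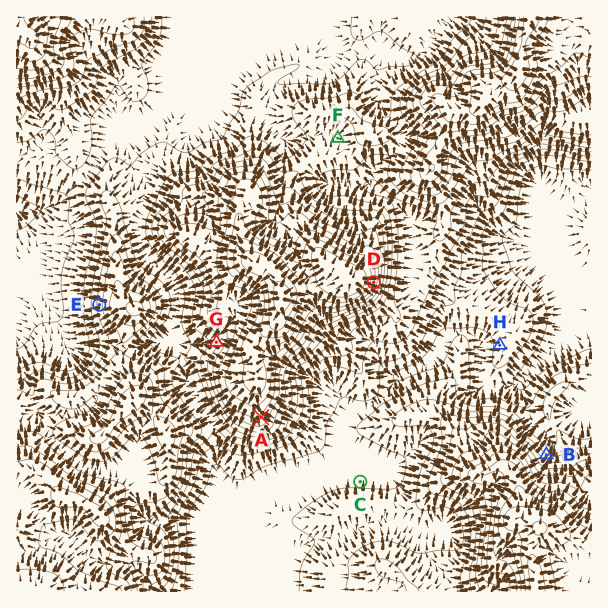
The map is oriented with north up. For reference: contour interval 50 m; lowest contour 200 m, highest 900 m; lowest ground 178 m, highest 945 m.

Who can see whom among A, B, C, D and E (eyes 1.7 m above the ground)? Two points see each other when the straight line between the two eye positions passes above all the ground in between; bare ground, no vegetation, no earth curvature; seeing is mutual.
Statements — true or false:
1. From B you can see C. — false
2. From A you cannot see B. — true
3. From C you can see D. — true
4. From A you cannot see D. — true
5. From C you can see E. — false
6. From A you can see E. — false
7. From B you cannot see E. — true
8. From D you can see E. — false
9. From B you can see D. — true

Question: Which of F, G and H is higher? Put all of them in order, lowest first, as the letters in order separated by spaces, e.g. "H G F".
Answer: H F G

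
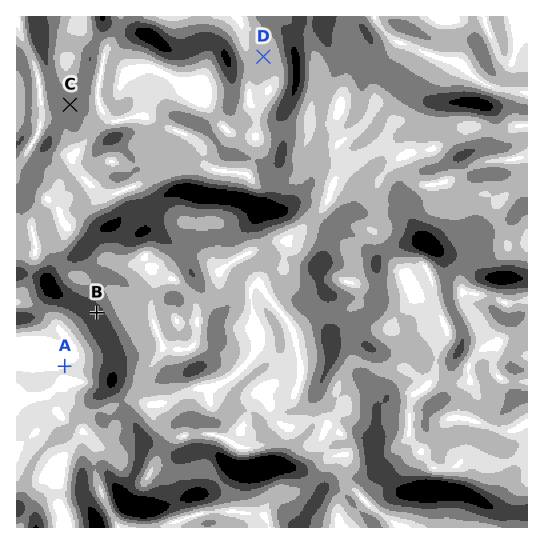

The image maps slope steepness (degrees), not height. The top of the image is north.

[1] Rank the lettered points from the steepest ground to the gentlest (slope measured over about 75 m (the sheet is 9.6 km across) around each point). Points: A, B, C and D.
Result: B C D A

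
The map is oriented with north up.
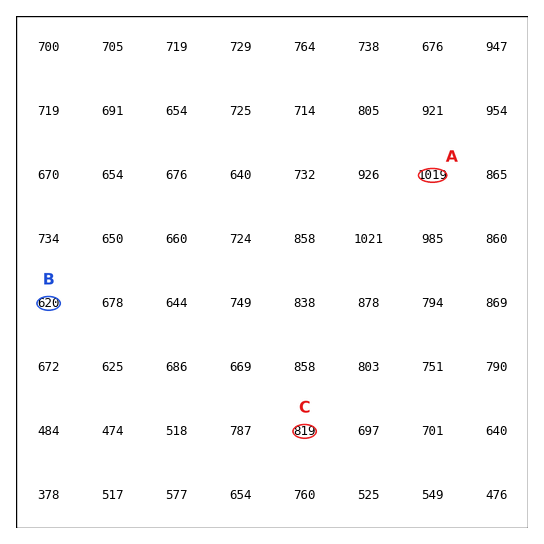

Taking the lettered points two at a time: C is higher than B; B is lower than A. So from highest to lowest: A C B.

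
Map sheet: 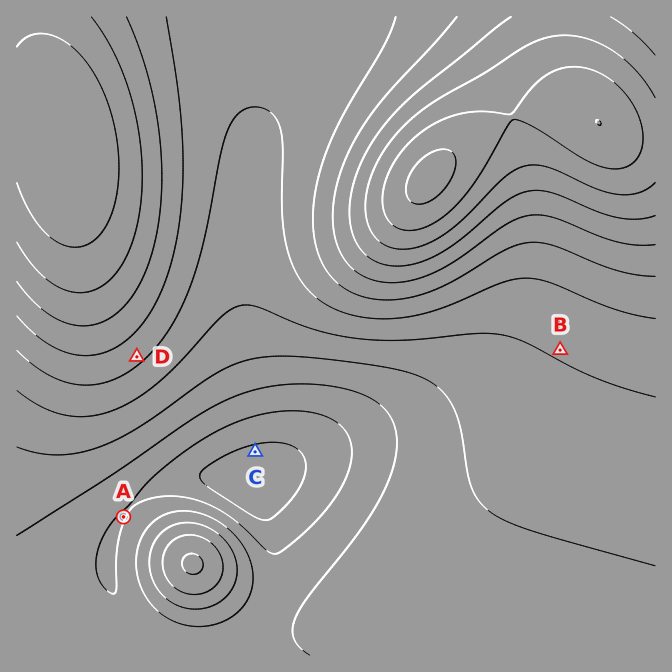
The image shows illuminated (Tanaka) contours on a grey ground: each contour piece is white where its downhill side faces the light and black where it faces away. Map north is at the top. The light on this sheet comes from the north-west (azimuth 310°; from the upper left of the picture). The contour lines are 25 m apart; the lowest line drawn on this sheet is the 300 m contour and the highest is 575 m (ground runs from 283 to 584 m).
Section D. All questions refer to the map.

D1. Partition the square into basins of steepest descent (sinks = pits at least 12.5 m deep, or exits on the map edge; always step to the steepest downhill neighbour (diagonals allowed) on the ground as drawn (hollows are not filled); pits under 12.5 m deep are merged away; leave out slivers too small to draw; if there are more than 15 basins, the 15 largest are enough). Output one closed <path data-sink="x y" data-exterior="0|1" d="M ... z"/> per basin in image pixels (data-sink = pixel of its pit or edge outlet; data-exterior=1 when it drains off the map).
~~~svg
<path data-sink="247 487" data-exterior="0" d="M560 16l-544 1 1 639 639-1 0-513-19-1-20-5-12-7-24-24-12-20-5-17z"/><path data-sink="655 17" data-exterior="1" d="M655 16l-94 1 0 23 3 28 12 30 29 31 22 10 29 1z"/>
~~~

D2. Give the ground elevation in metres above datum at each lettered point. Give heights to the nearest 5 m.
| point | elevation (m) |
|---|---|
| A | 325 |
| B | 400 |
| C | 295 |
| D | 430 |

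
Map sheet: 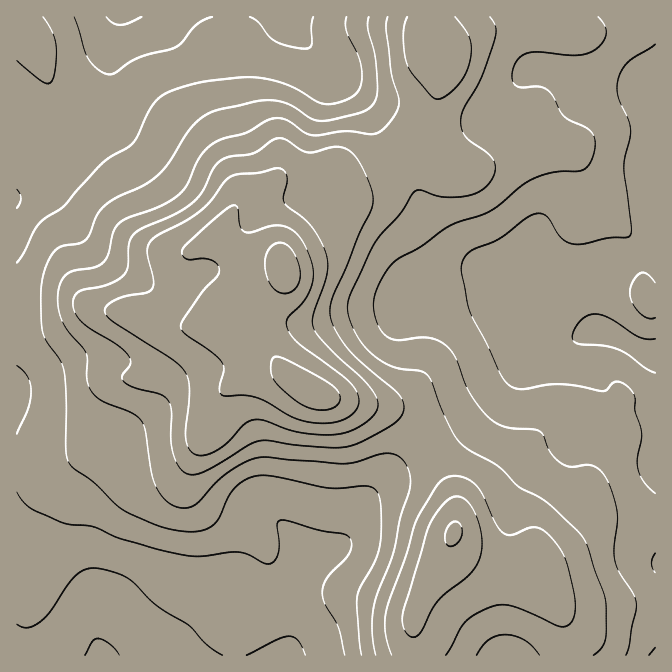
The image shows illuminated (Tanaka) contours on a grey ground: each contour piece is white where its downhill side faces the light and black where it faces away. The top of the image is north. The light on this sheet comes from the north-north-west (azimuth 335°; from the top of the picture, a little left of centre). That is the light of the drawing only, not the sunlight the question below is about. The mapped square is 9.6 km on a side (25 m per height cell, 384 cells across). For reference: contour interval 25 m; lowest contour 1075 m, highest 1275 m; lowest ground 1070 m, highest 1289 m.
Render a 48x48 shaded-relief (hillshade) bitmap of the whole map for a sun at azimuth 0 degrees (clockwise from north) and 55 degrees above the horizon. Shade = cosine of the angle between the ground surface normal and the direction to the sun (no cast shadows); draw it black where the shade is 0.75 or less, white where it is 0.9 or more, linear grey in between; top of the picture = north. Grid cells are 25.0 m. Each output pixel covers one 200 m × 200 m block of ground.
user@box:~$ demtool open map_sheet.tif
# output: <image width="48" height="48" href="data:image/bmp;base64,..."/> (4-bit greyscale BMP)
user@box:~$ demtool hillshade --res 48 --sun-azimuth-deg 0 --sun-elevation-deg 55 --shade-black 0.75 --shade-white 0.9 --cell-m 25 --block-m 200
<image width="48" height="48" href="data:image/bmp;base64,Qk32BAAAAAAAAHYAAAAoAAAAMAAAADAAAAABAAQAAAAAAIAEAAATCwAAEwsAABAAAAAAAAAAAAAAABEREQAiIiIAMzMzAERERABVVVUAZmZmAHd3dwCIiIgAmZmZAKqqqgC7u7sAzMzMAN3d3QDu7u4A////AGZmdmVWZmZmZlVmZmZVVVVVVURFVVVmZmZmdmVmZmZmZlVmZmZlVWZVVEREVVZmZlVmZmZmZmZmZmVWZVZndmZVREREVmd2ZlVWZmZmZmZmZmZmZWZ4h2VVRERFZnd3d2VVVWZmZmZmZmZmZ3eJmGVVVVVWd3eIiGZlVVVVVVVmZmZneImZmHVEVmZnd4iJmGZmVVVVVVVVZmZneImZmXZUVnd3eIiIiGdmVURERERFVmdmd4iIiIdVV4iIiIh3dndmVURDMzM0Vnd2Zmd3iIdmaJmJmZh2ZndlVEQzMiNFZ3dmVWZneJmHiJmZqZh2ZmZlVERDMzNFZ3ZlVVVniJqpmZmqqZh3d2ZVVVVFVERFVmVVVEVWeJq7qYmamYd4iGZlVVZmZUQzRERERERWd4q7qYiZmIeIiHdmZmZ3ZUMRIiIjMzNFZ4mrqYiZiIiIiHd2Znd3ZUIQARERERI0VniqqZmIiIiId3d3Znd3ZlMhEREAAAEjRniJmZmIiIiHd3d3dmZmZmZUMiEAAAASRWeImZmId4iId3d3ZlVWZ3dlQyEAAAEjRWeImZmYiIiId3d3ZVREVnd2QyERIjRWZ3iImZmZmIiHd3d3ZUM0RWd2VDNFZ3iJmIiImZmZmYh3iGZmZlVVVWd3ZVVomru7qYiIiIiJmZiImmZmZ3d2VVZnZmeKvMzLupiIiIiImZmaqlVVVmZUREVVVXiru8u7qqmYiHd4iZqql2ZUREMzNFVVVnmqqqqqqqqYh3d3eJmYU3ZkMzM0VmZmeIiIiZmImamYh3ZmZndlMndlRVZniIeIiYZVZ4iIiJiId3ZmZVVERHdmeJqpmIiJmGQzRWZ3d3h3d3d3ZlRVZ3d4q7u5h3eIh1QzREVmZmd3d3d3dmVmeIiJu7qXZmd3d2ZmZURVZWZ3d3d3dmZ3eIiKuqh2ZmZnd3eIhlRFVVVnd3d3dmZ3d4iaqYh4iIdmeJqql2VEVVVVZmd3dmZmd4mZmIiau6l3eau6mGVERVRERWZ3ZmZmd5mZmIq83cuoeKu6h3ZURVQzM0VmZmZneImZiJq7zNy5h4mph3ZlZlVDIzRVZmZneHeIiZqqqru6mHd3d3d3dmVUQzREVWZnd2Z4iZmZmZmaupd3d3iIdmZVVVRERWZ3d2Z3iJmZmZmbu6mIiIiIdlVnd2ZVVWZnd3d3iJmIiJmry7qqqqqYZVV4iId2ZmZmZ3dmeIiIiImru6q7zMuYdlZ4mYiHd3d2Z3ZmZ4iIiImqqru83dupiHd4iIiIiIh3d2ZmZ3iIiImaqrzMzdypiIdmeIh3eIiIiGZmd3iIiZmqqrzLu7uod2ZEV3h3d4iIiGZneIiImZqqqru6qqmHZVRDRnd3d3d3d2ZniIiJmZqqqqqpmIdmVEVERWd3d2ZmZlZniImZmZmZmZmYh2ZWZVZmVVZmZlVVVGZ3iImZmYiIiIiIdlVVZneHZVVVVVVVRHeIiImZmIiIiIiHdlVWZ4iYh2VVVmZmZYiIiImZmIiIiIiHdmZmeImZiHZmZnd3dg=="/>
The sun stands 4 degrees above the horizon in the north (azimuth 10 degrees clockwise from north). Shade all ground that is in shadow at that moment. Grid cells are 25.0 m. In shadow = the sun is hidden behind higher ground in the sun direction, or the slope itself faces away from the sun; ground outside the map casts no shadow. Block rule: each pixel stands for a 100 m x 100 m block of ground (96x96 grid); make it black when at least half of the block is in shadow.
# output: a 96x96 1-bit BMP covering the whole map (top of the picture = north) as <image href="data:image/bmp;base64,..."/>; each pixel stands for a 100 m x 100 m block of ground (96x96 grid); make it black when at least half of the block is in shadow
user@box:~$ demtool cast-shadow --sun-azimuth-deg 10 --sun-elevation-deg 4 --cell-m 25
<image width="96" height="96" href="data:image/bmp;base64,Qk2+BAAAAAAAAD4AAAAoAAAAYAAAAGAAAAABAAEAAAAAAIAEAAATCwAAEwsAAAIAAAAAAAAA////AAAAAAAAAAAAAAAAAAAAAAAAAAAAAAAAAAAAAAAAAAAAAAAAAAAAAAAAAAAAAAAAAAAAAAAAAAAAAAAAAAAAAAAAAAAAAAAAAAAAAAAAAAAAAAAAAAAAAAAAAAAAAAAAAAAAAAAAAAAAAAAAAAAAAAAAAAAAAAAAAAAAAAAAAAAAAAAAAAAAAAAAAAAAAAAAAAAAAAAAAAAAAAAAAAAAAAAAAAAAAAAAAAAAAAAAAAOAAAAAAAAAAAAAAA/gAHAAAAAAAAAAAB/gAfgAAAAAAAAAAB/wA/wAAAAAAAAAAB/wB/4AAAAAAAAAAB/gD/8AAAAAAAAAAA/AH/+AAAAAAAAAAAAAP/+AAAAAAAAAAAAMP//AAAAAAAAAAAA////gAAAAAAAAAAA////gAAAAAAAAAAA////wAAAAAAAAAAB////4AAAAAAAAAAB////4AAAAAAAAAAB////4AAAAAAAAAAB////8AAAAAAAAAAA////8AAAAAAAAAAAD///+AAAAAAAAAAAAP//+AAAAAAAAAAAAH//+AAAAAAAAAAAAH//+AAAAAAAAAAAAH//wAAAAAAAAAAAAH//AAAAAAAAAAcAAH/wAAAAAAAAAA+AAH4AAAAAAAAAAAYAADgAAAAAAAAAAAAAAAAAAAAAAAAAAAAAAAAAAAAAAAAAAAAAAAAAAAAAAAAAAAAAAAAAAAAAAAAAAAP4AAAAAAAAAAAAAf/8AAAAAAAAAAAAA//4AAAAAAAAAAAcA//gAAAAAAAAAAA8B/+AAAAAAAAAAAB8B/4AAAAAAAAAAAB8A8AAAAAAAAAAAADgAAAAAAAAAAAAAAAAAAAAAAMAAAAAAAAAAAAAAAcAAAAAAAAAAAAAAAIAAAAAAAAAAAAAAAAAAAAAAAAAAAAAAAAAAAAAAAAAAAAAAAAAAAAAAAAAAAAAAAAAAAAAAAAAAAAAAAAAAAAAAAAAAAAAAAAAAAAAAAAAAAAAAAAAAAAAAAAAAAAAAAAAAAAAAAAAAAAAAAAAAABAAAAAAAAAAAAAAADwAAAAAAAAAAAAAADwAAAAAAAAAAAAAADwAAAAAAAAAAAAAAAAAAAAAAAAAAAAAAAAAAAAAAAAAAAAAAAAAAAAAAAAAAAAAAAAAAAAAAAAAAAAAAAAAAAAAAAAAAAAAAAAAAAAAAAAAAAAAAAAAAAAAAAAAAAAAAAAAAAAAAAAAAAAAAAAAAAAAAAAAAAAAAAAAAAAAAAAAAAAAAAAAAAAAAAAAAAAAAAAAAAAAAAAAAAAAAAAAAAAAAAAAAAAAAAAAAAAAAAAAAAAAAAAAAAAAAAAAAAAAAAAAAAAAAAAAAAAAAAAAAAAAAAAAAAAAAAAAAAAAAAAAAAAAAAAAAAAAAAAAAAAAAAAAAAAAAAAAAAAAAAAAAAAAAAAAAAAAAAAAAAAAAAAAAAAAAAAAAAAAAAAAAAAAAAAAAAAAAAAAAAAAAAAAAAAAAAAAAAAAAAAAAAAAAAAAAAAAAAAAAAAAAAAAAAAAAAAAAAAAAAAAAAAAAAAAAAA="/>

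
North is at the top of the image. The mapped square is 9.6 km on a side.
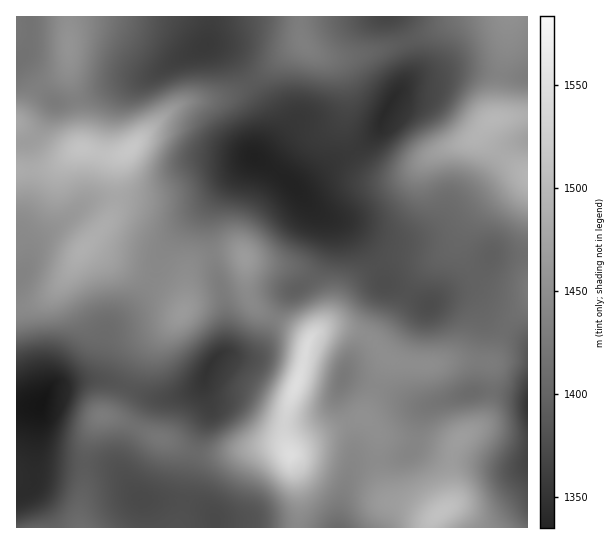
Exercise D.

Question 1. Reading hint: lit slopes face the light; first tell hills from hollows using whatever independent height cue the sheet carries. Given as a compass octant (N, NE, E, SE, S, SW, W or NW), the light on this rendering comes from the SE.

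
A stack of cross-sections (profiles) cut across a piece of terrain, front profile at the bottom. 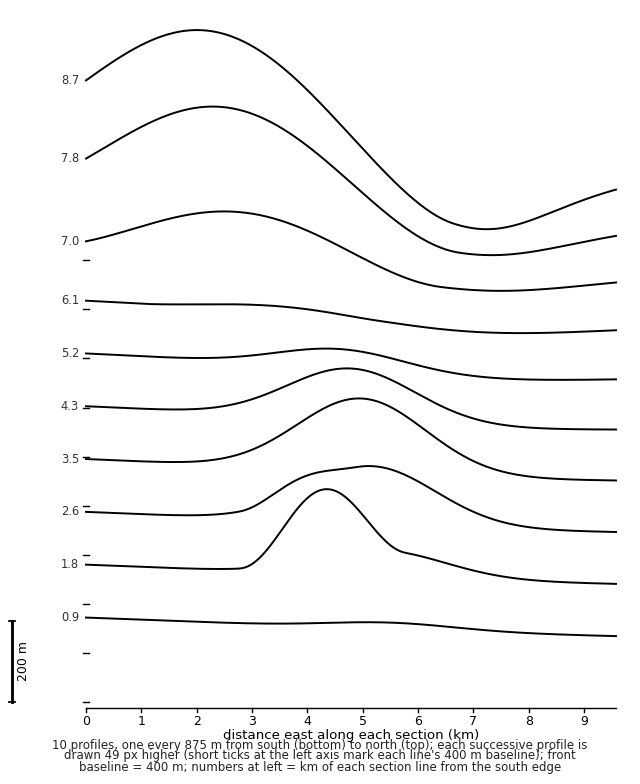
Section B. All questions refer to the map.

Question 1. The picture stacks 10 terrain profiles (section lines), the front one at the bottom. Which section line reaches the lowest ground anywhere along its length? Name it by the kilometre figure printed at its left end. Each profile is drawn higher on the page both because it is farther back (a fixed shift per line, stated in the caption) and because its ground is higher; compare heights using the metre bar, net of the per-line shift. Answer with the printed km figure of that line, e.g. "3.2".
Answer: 8.7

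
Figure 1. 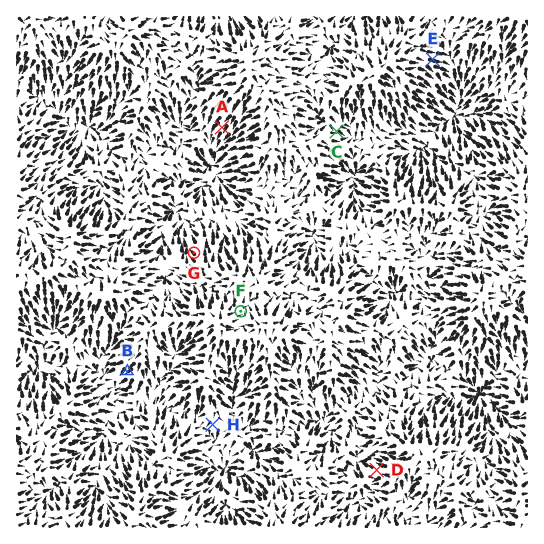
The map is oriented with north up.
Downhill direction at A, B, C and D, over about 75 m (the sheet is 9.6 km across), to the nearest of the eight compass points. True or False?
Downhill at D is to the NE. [False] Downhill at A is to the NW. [False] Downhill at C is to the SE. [True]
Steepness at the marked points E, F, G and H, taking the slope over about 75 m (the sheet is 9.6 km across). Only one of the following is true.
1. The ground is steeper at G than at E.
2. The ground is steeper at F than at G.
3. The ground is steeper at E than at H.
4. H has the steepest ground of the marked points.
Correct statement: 3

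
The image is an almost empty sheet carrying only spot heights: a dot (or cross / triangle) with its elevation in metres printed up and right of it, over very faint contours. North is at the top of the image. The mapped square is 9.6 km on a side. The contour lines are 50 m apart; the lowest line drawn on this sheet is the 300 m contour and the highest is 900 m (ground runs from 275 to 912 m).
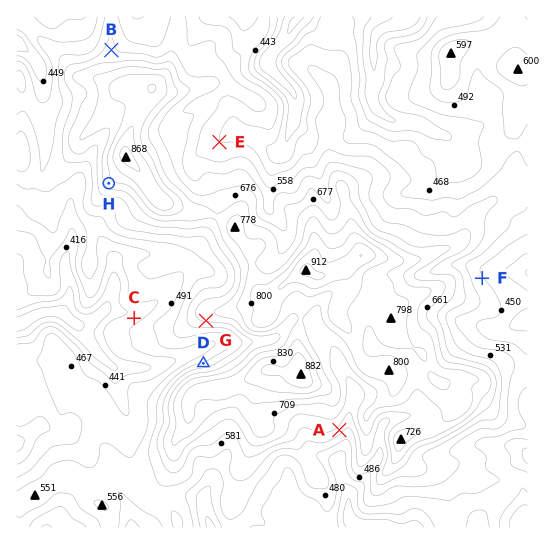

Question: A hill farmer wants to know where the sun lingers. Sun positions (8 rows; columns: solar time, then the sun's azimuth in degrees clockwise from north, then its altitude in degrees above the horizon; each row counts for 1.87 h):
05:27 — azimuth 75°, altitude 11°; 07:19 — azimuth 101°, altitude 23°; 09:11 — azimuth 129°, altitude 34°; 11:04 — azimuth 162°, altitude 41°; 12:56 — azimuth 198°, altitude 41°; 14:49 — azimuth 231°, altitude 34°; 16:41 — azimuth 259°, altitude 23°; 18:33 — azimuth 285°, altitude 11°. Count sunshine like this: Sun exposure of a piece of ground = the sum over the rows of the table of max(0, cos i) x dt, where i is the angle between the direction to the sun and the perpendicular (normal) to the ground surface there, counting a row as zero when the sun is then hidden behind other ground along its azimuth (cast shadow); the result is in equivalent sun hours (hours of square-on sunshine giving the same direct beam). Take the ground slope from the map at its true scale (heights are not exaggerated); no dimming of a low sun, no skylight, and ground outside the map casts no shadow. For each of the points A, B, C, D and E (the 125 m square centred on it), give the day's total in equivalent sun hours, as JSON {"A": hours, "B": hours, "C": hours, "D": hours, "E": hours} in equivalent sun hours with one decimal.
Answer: {"A": 7.0, "B": 6.3, "C": 5.7, "D": 4.4, "E": 6.6}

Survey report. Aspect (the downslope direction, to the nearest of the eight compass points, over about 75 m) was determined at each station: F NE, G S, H SW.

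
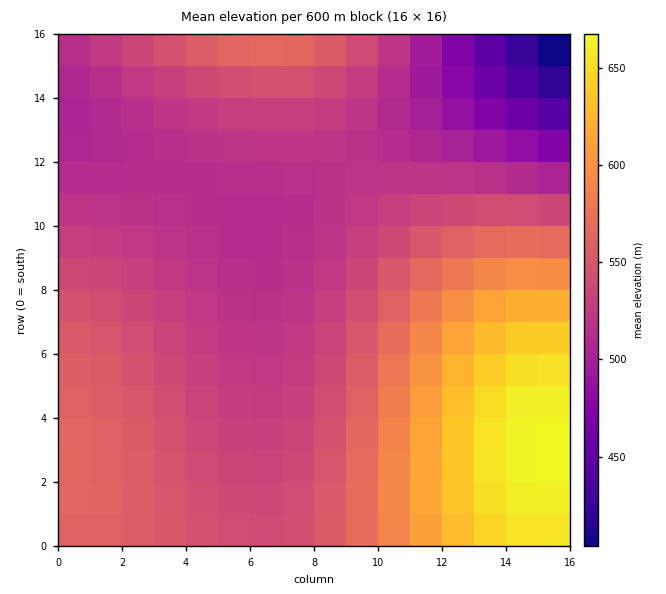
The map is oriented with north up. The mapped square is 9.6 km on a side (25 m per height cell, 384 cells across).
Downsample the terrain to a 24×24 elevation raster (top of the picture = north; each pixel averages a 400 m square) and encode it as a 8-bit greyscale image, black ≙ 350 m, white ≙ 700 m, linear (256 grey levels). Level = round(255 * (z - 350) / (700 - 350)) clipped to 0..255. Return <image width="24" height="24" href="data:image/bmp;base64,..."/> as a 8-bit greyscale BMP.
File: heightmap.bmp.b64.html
<image width="24" height="24" href="data:image/bmp;base64,Qk12BgAAAAAAADYEAAAoAAAAGAAAABgAAAABAAgAAAAAAEACAAATCwAAEwsAAAABAAAAAAAAAAAAAAEBAQACAgIAAwMDAAQEBAAFBQUABgYGAAcHBwAICAgACQkJAAoKCgALCwsADAwMAA0NDQAODg4ADw8PABAQEAAREREAEhISABMTEwAUFBQAFRUVABYWFgAXFxcAGBgYABkZGQAaGhoAGxsbABwcHAAdHR0AHh4eAB8fHwAgICAAISEhACIiIgAjIyMAJCQkACUlJQAmJiYAJycnACgoKAApKSkAKioqACsrKwAsLCwALS0tAC4uLgAvLy8AMDAwADExMQAyMjIAMzMzADQ0NAA1NTUANjY2ADc3NwA4ODgAOTk5ADo6OgA7OzsAPDw8AD09PQA+Pj4APz8/AEBAQABBQUEAQkJCAENDQwBEREQARUVFAEZGRgBHR0cASEhIAElJSQBKSkoAS0tLAExMTABNTU0ATk5OAE9PTwBQUFAAUVFRAFJSUgBTU1MAVFRUAFVVVQBWVlYAV1dXAFhYWABZWVkAWlpaAFtbWwBcXFwAXV1dAF5eXgBfX18AYGBgAGFhYQBiYmIAY2NjAGRkZABlZWUAZmZmAGdnZwBoaGgAaWlpAGpqagBra2sAbGxsAG1tbQBubm4Ab29vAHBwcABxcXEAcnJyAHNzcwB0dHQAdXV1AHZ2dgB3d3cAeHh4AHl5eQB6enoAe3t7AHx8fAB9fX0Afn5+AH9/fwCAgIAAgYGBAIKCggCDg4MAhISEAIWFhQCGhoYAh4eHAIiIiACJiYkAioqKAIuLiwCMjIwAjY2NAI6OjgCPj48AkJCQAJGRkQCSkpIAk5OTAJSUlACVlZUAlpaWAJeXlwCYmJgAmZmZAJqamgCbm5sAnJycAJ2dnQCenp4An5+fAKCgoAChoaEAoqKiAKOjowCkpKQApaWlAKampgCnp6cAqKioAKmpqQCqqqoAq6urAKysrACtra0Arq6uAK+vrwCwsLAAsbGxALKysgCzs7MAtLS0ALW1tQC2trYAt7e3ALi4uAC5ubkAurq6ALu7uwC8vLwAvb29AL6+vgC/v78AwMDAAMHBwQDCwsIAw8PDAMTExADFxcUAxsbGAMfHxwDIyMgAycnJAMrKygDLy8sAzMzMAM3NzQDOzs4Az8/PANDQ0ADR0dEA0tLSANPT0wDU1NQA1dXVANbW1gDX19cA2NjYANnZ2QDa2toA29vbANzc3ADd3d0A3t7eAN/f3wDg4OAA4eHhAOLi4gDj4+MA5OTkAOXl5QDm5uYA5+fnAOjo6ADp6ekA6urqAOvr6wDs7OwA7e3tAO7u7gDv7+8A8PDwAPHx8QDy8vIA8/PzAPT09AD19fUA9vb2APf39wD4+PgA+fn5APr6+gD7+/sA/Pz8AP39/QD+/v4A////AJmamZeVko+Ni4uLjpOaoqy2wMnR2Nze3JqbmpiVko6MiomKjZKao623wszV3OHj4ZubmpeUkY2LiYiJjJGZo624w87X3+Tm5JybmpeTkIyJh4aHi5CYoq24xM/Y4Obo55ybmZaSjouIhYWGiY+Xoay4w8/Y4ebp55uamJWRjYmGhIOEh42Vn6q2ws3X4OXo55qZl5OPi4eEgoGChYuTnai0wMvV3ePm5ZmYlZKOiYaCgH+Ag4mRm6axvcjS2t/i4ZeWk5CMiISBfn5/goePmKOuucTN1drd3JWTkY2JhYJ/fXx9gIWMlZ+qtL7Hz9TW1ZKQjouHg4B9e3p7foOJkpulr7jAx8zOzI6Ni4iEgX57enl6fICHjpegqLG4vsLEwouJh4SCf3x6eHh4en6EipKaoamvtLe4toaFg4F/fHp4d3d3eXyBho2Tmp+lqKurqYKBgH58enh3dnZ2eHt+g4iNkZaZnJ2dmn19fHt6eXd3dnZ2eHp8f4OGiYyOj4+Oi3l5eXh4d3d3d3d3eHl7fH6AgYKDgoF/e3V2dnd3d3h4eHl5eXp6ent6enl4dnNwa3N0dXZ3eHl6e3t8fHt6eXh2c3FtamZhXHFydHZ4enx+f4CAf358eXZybmlkX1lTTXBydXh7foCDhIWFhIJ/e3ZwamNcVU5HQHF0eHt/g4aJi4yMi4iEfndwaF9WTUQ8NHR4fIGFio6SlJWVlJCKg3txZ11SRz0zK3h9goiOk5icn6CgnpqTioB1aV1QRDgtIw=="/>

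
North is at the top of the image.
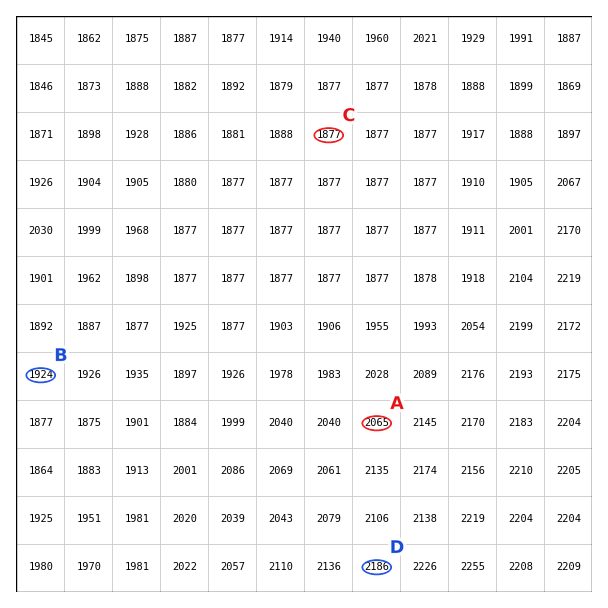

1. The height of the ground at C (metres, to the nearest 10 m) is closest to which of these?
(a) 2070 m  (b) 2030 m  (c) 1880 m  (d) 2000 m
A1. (c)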